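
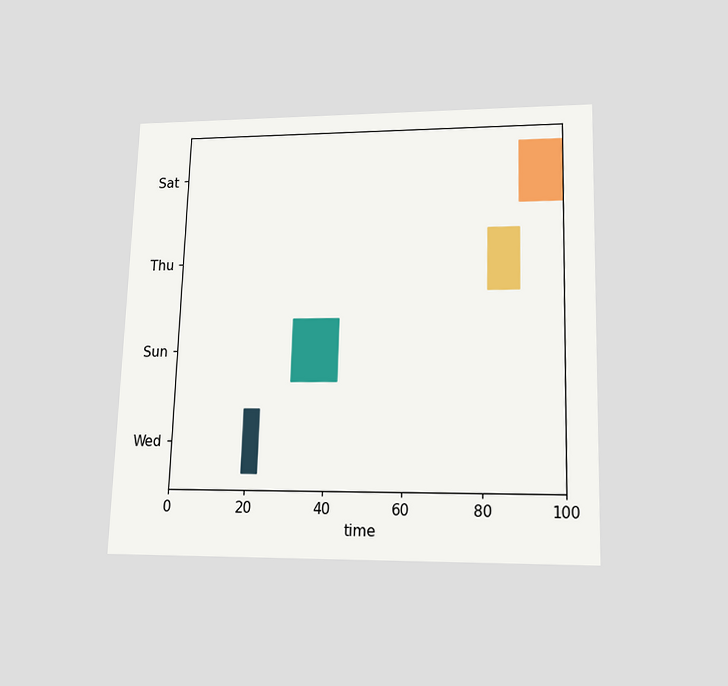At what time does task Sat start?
The chart is viewed slightly from below. The Sat bar begins at t=89.

89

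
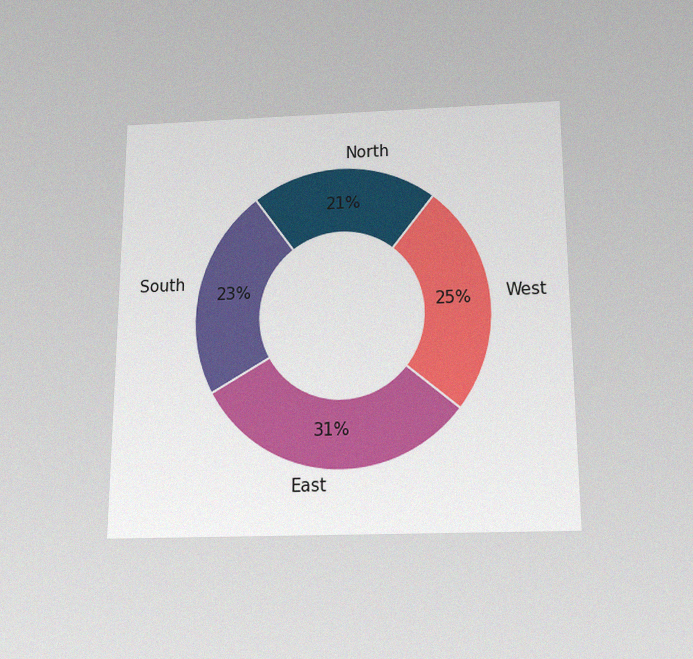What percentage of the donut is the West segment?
The chart is viewed slightly from below, with some photo noise. The West segment takes up 25% of the ring.

25%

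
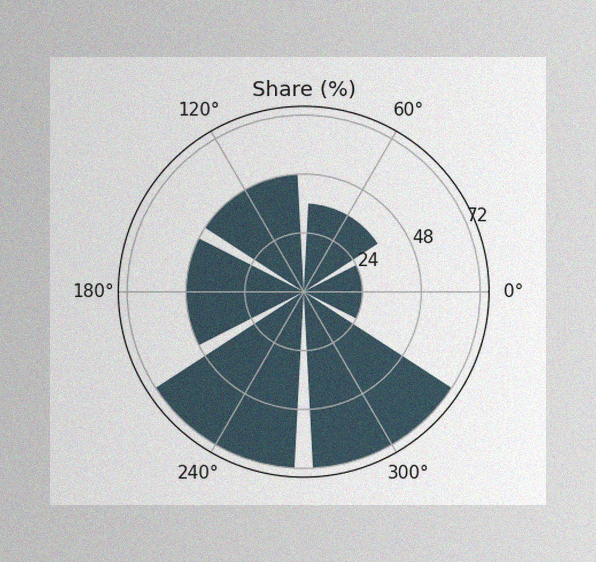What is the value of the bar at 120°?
The image has some photo noise and uneven lighting. The bar at 120° reaches 48% on the radial axis.

48%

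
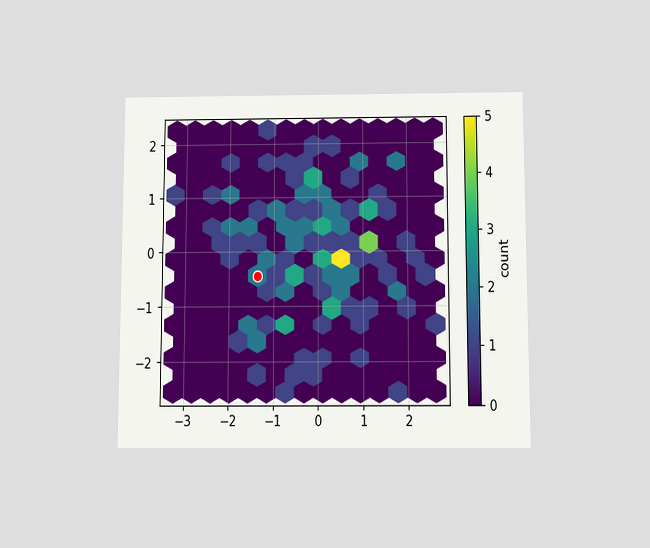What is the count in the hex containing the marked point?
2

The chart is viewed slightly from below. The marked hex reads 2 on the colorbar.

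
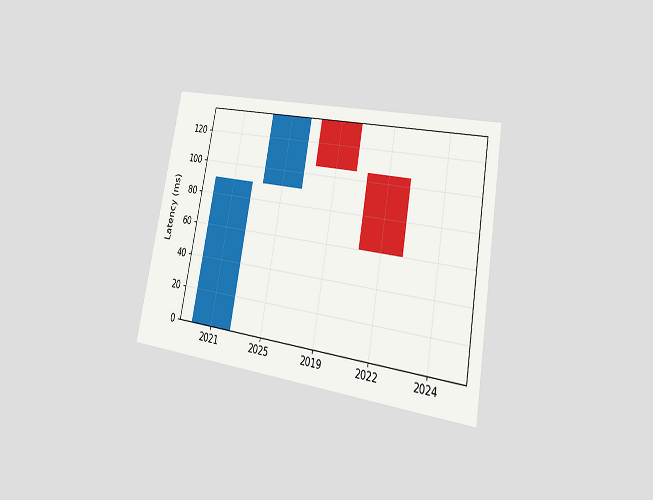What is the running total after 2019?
105ms

The chart is tilted about 10° clockwise and viewed at a slight angle. After 2019 the running total reaches 105ms.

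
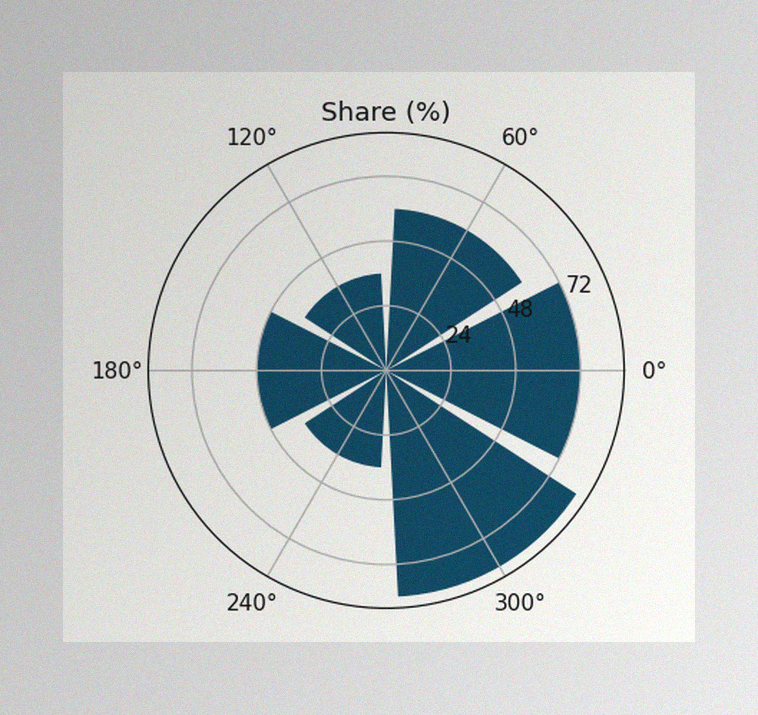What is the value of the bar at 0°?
72%

The image has some photo noise and uneven lighting. The bar at 0° reaches 72% on the radial axis.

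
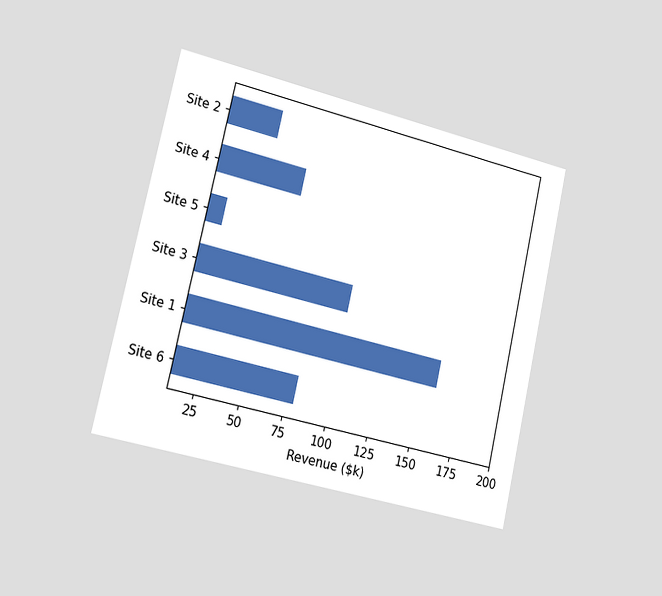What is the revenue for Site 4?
$60k

The chart is tilted about 13° clockwise and viewed slightly from the left. Reading along the chart's x-axis, the Site 4 bar reaches $60k.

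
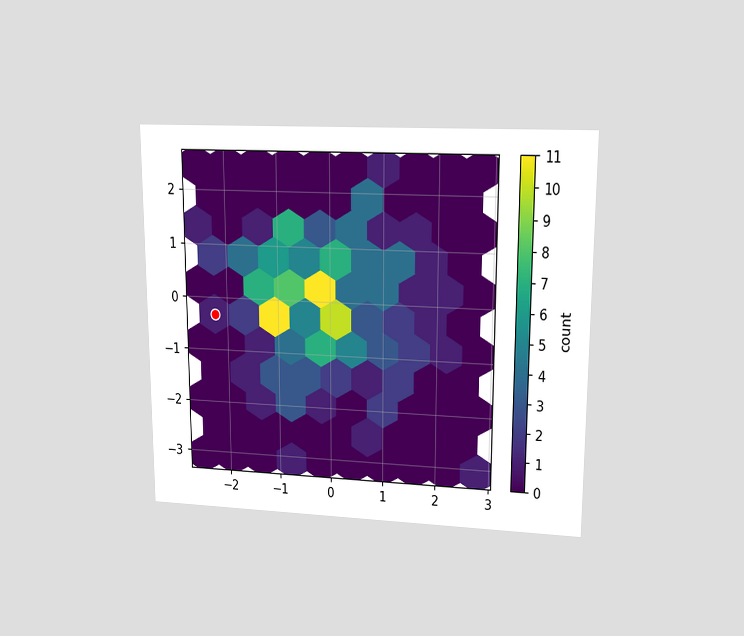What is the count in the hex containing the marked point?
1

The chart is viewed at a slight angle. The marked hex reads 1 on the colorbar.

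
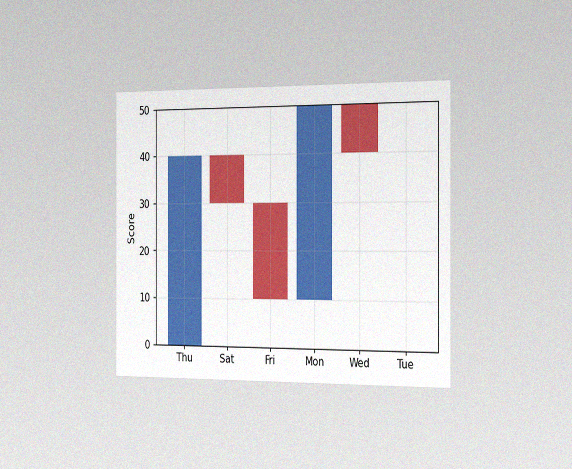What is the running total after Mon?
50

The chart is viewed slightly from the right, with some photo noise. After Mon the running total reaches 50.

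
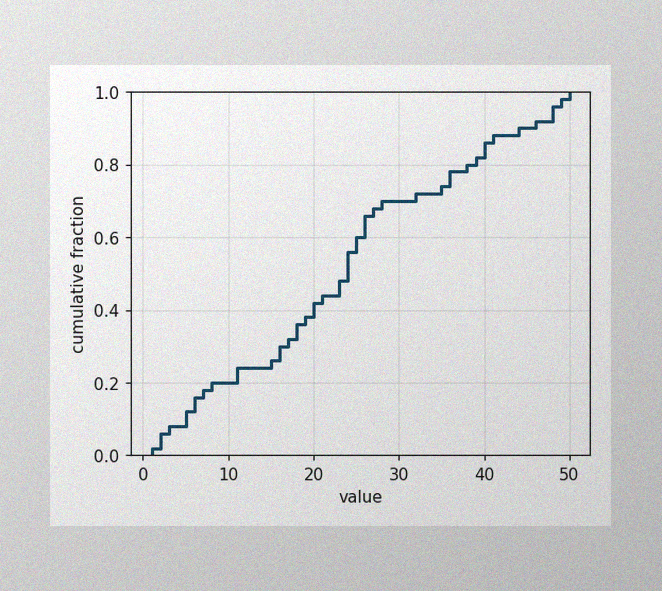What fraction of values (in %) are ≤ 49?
98%

The image has some photo noise and uneven lighting. At x=49 the ECDF step is at 98%.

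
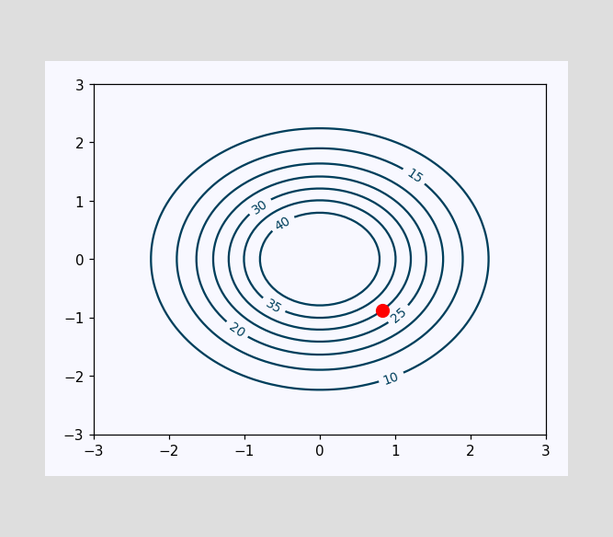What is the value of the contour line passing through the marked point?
The marked point sits on the contour labelled 30.

30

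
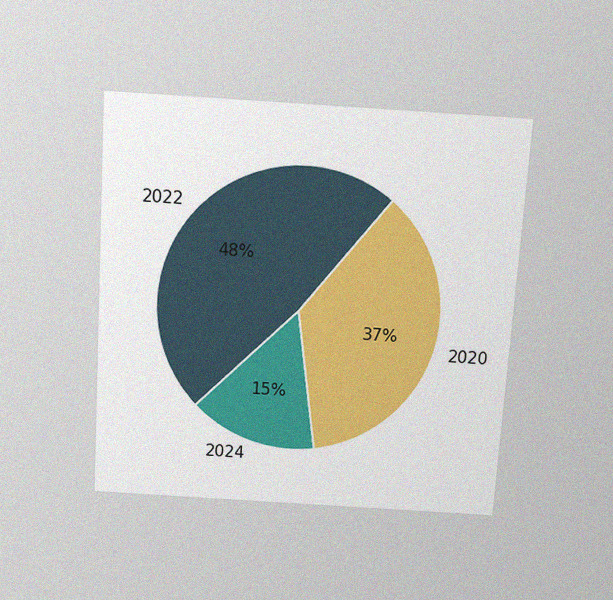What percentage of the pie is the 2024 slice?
15%

The chart is tilted about 4° clockwise and viewed slightly from above, with some photo noise. The 2024 slice takes up 15% of the pie.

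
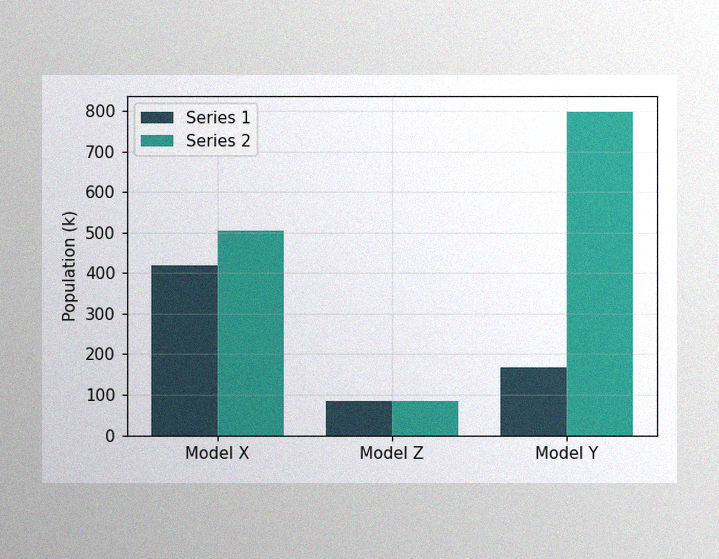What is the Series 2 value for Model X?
504k

The image has some photo noise and uneven lighting. The Series 2 bar at Model X reaches 504k on the y-axis.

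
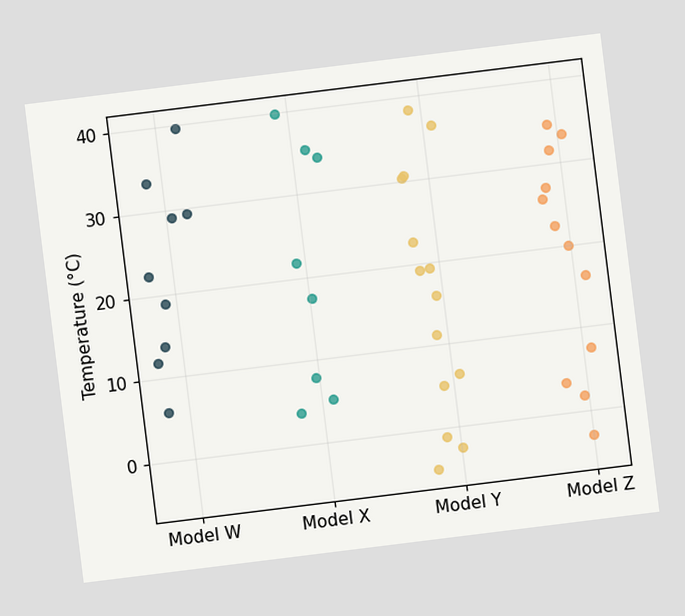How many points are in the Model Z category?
12

The chart is tilted about 7° counter-clockwise. Counting the markers in the Model Z column gives 12.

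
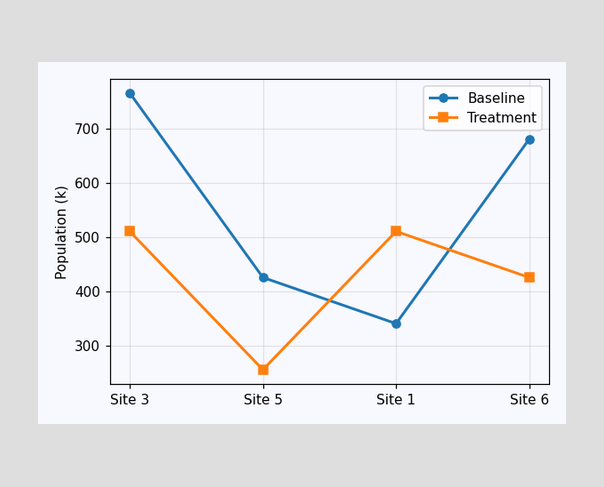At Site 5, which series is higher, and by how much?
Baseline, by 170k

At Site 5, Baseline sits above the other line by 170k.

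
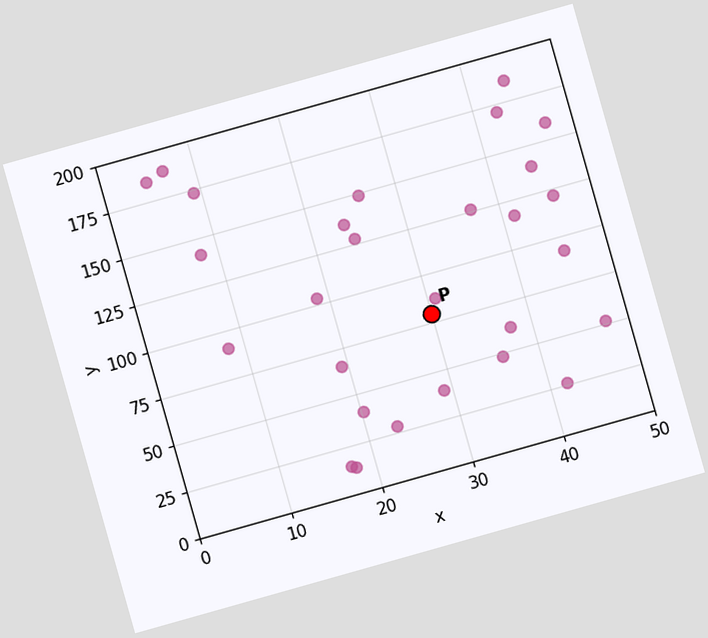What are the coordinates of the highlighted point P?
The chart is tilted about 16° counter-clockwise. Following the gridlines from P to each axis, P sits at (30, 80).

(30, 80)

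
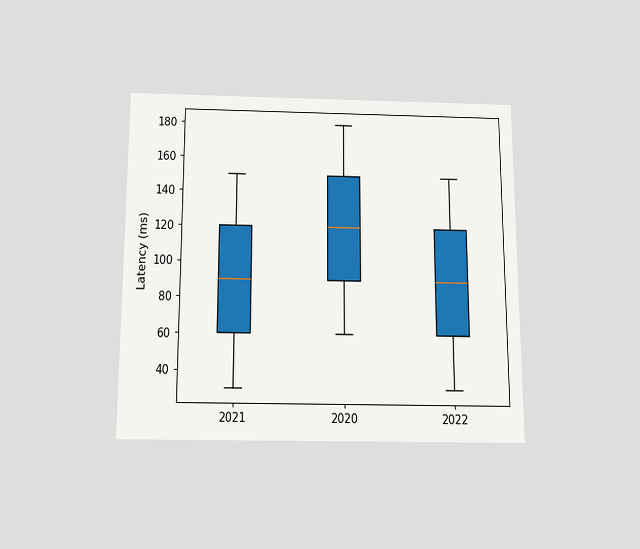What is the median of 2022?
The chart is viewed slightly from below. The median line in the 2022 box sits at 90ms.

90ms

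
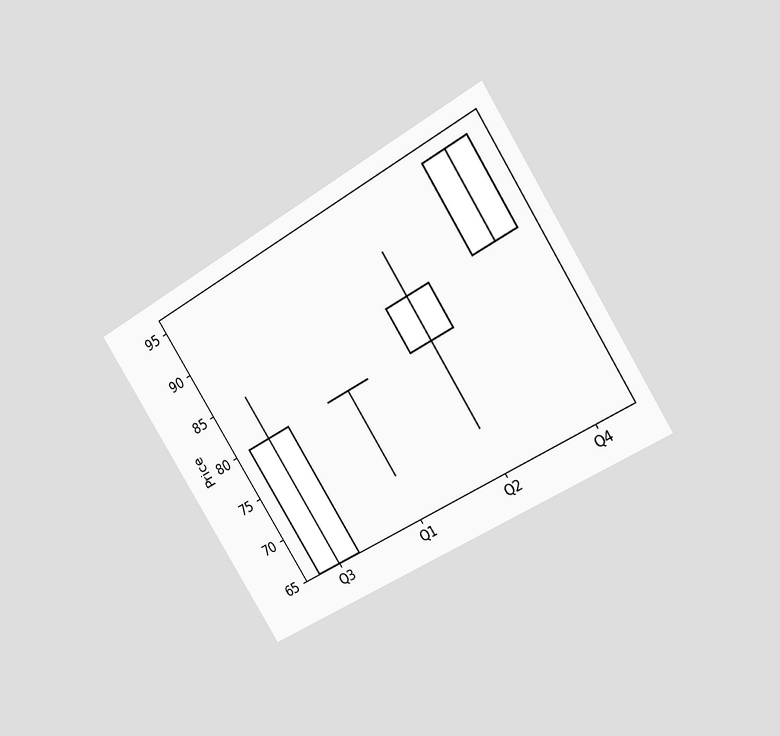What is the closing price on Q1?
80

The chart is tilted about 32° counter-clockwise and viewed at a slight angle. The Q1 candle closes at 80.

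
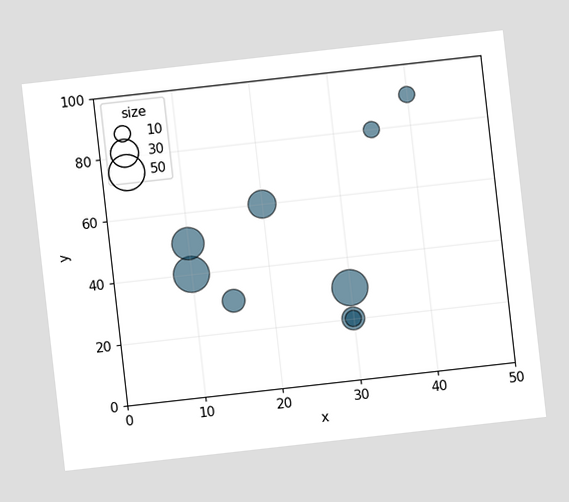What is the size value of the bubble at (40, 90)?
10

The chart is tilted about 6° counter-clockwise. Matching the bubble at (40, 90) against the size legend gives 10.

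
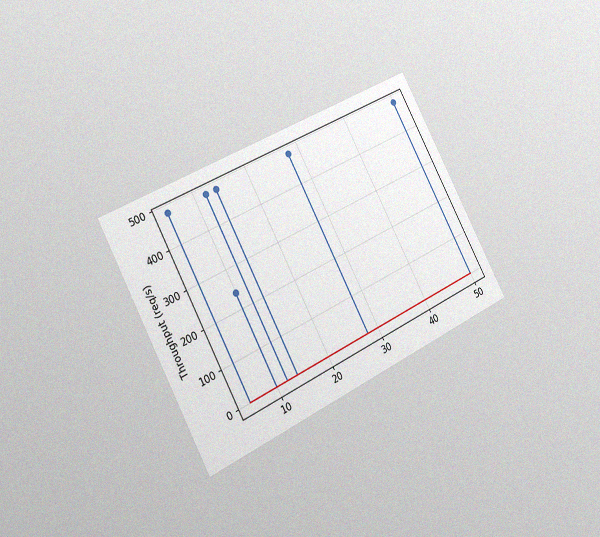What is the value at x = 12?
480req/s

The chart is tilted about 28° counter-clockwise and viewed slightly from the left, with some photo noise. The stem at x=12 reaches 480req/s.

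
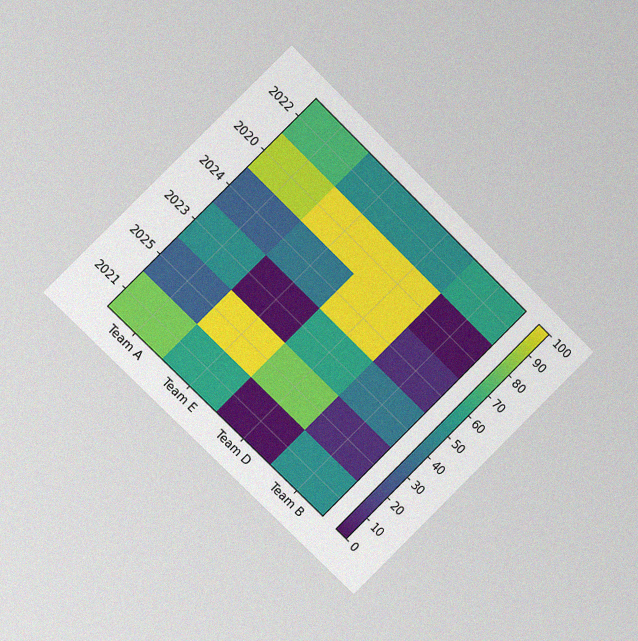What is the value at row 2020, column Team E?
100

The chart is tilted about 45° clockwise and viewed at a slight angle, with some photo noise. Matching cell (2020, Team E) against the colorbar gives 100.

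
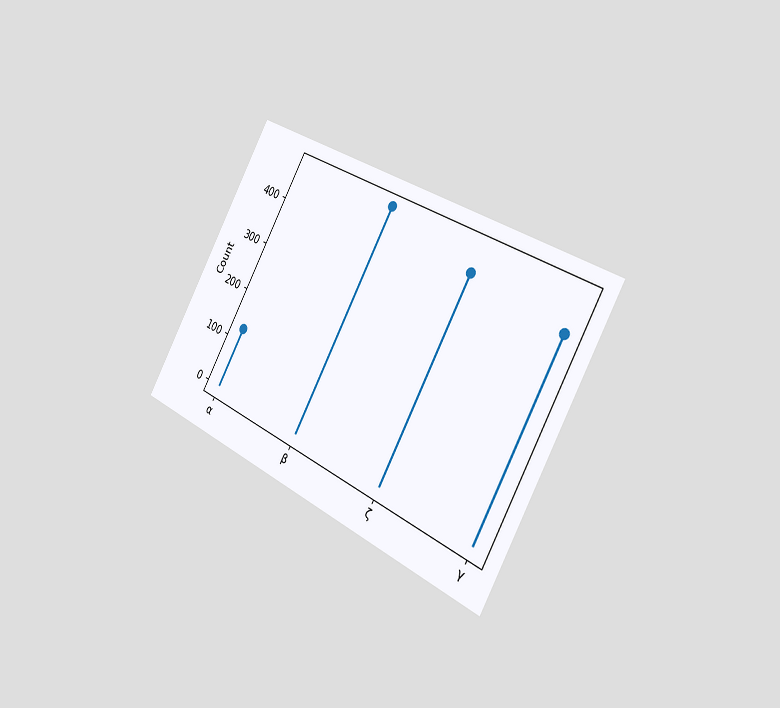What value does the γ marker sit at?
The chart is tilted about 28° clockwise and viewed slightly from the right. The γ marker sits at 400.

400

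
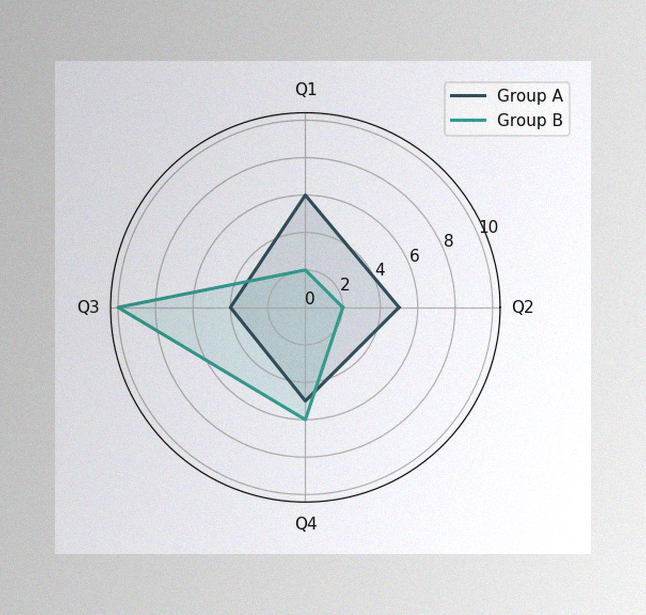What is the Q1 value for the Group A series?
6

The image has some photo noise and uneven lighting. On the Q1 axis, Group A reaches 6.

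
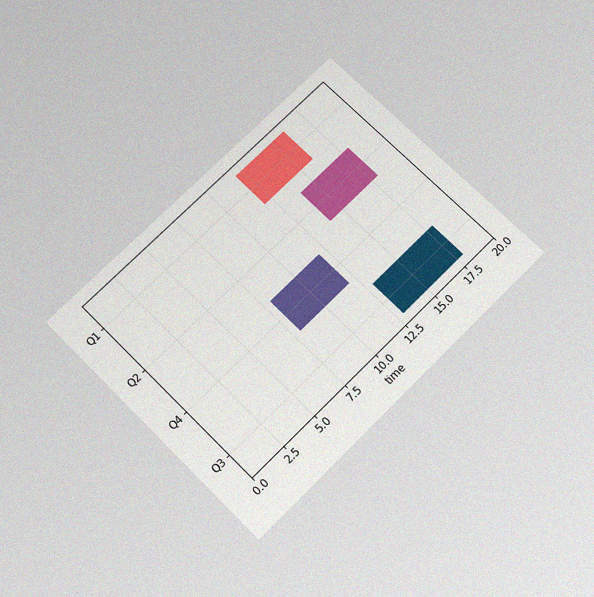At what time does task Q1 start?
The chart is tilted about 45° counter-clockwise and viewed slightly from below, with some photo noise. The Q1 bar begins at t=12.

12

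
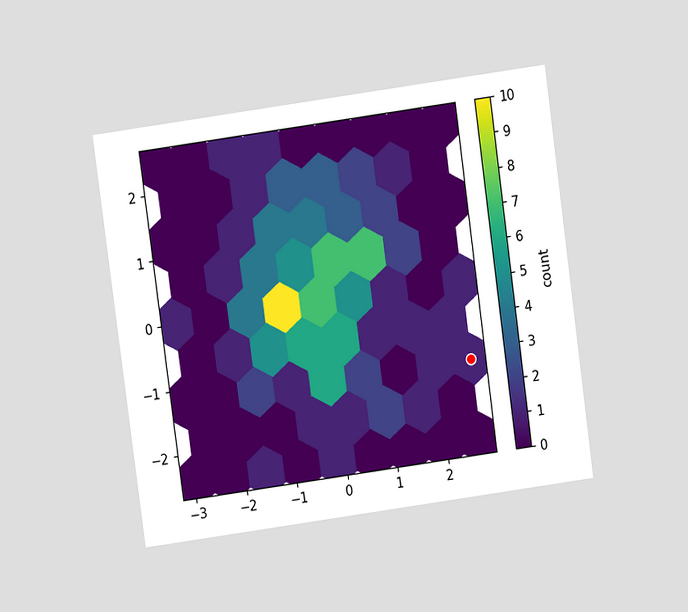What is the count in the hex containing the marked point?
The chart is tilted about 8° counter-clockwise and viewed at a slight angle. The marked hex reads 1 on the colorbar.

1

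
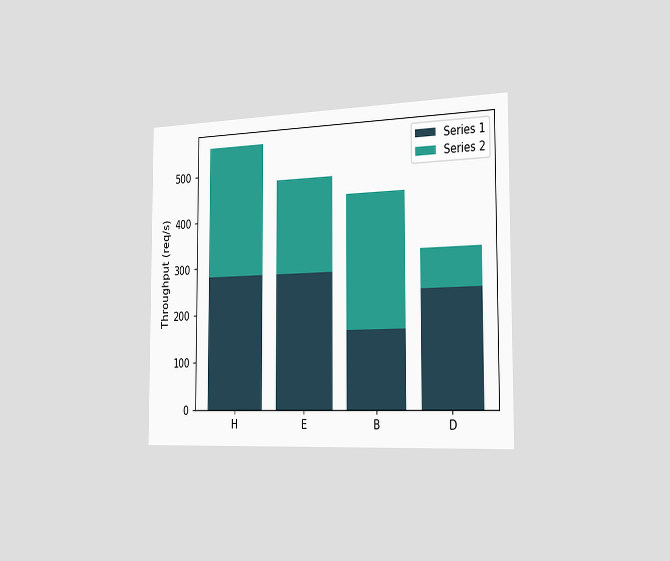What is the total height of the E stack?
480req/s

The chart is viewed slightly from the right. The E stack's top reaches 480req/s on the y-axis.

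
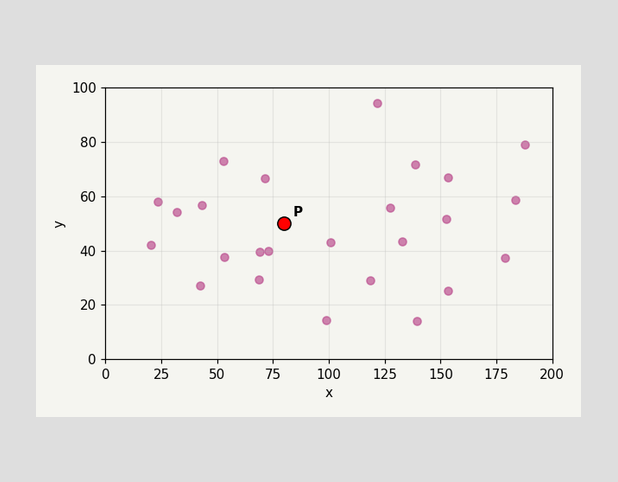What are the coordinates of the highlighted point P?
Following the gridlines from P to each axis, P sits at (80, 50).

(80, 50)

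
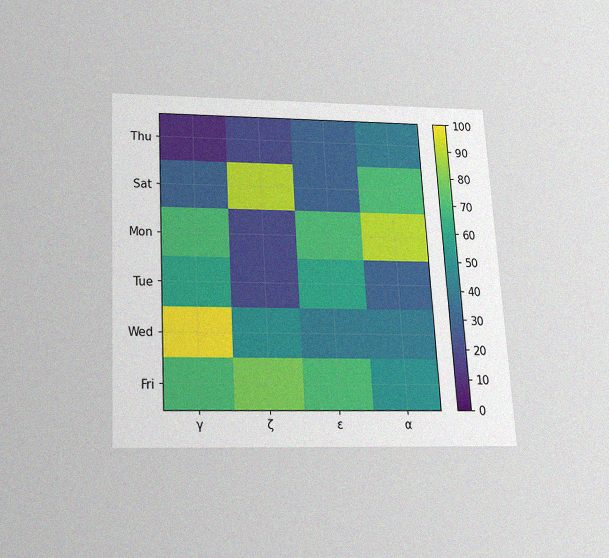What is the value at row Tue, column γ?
60

The chart is tilted about 3° counter-clockwise and viewed slightly from below, with some photo noise. Matching cell (Tue, γ) against the colorbar gives 60.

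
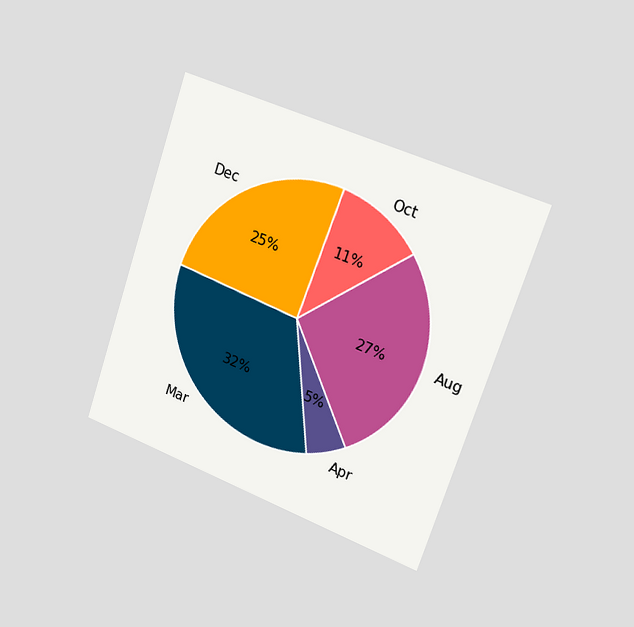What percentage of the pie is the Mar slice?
32%

The chart is tilted about 19° clockwise and viewed slightly from the right. The Mar slice takes up 32% of the pie.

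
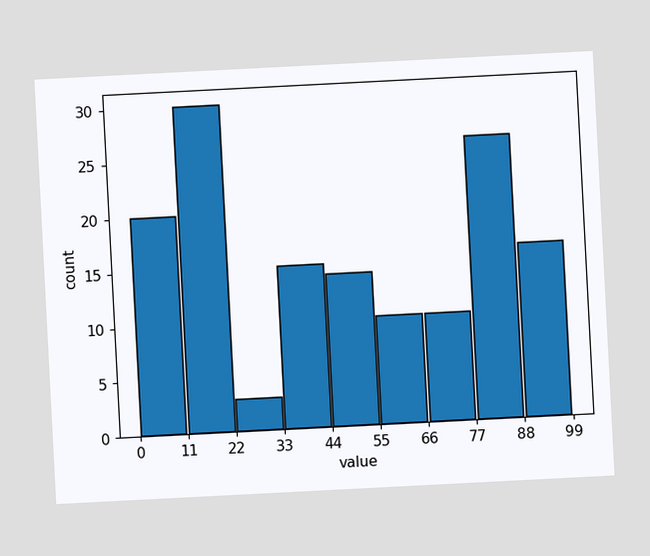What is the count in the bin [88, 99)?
16

The chart is tilted about 3° counter-clockwise. The [88, 99) bin has height 16.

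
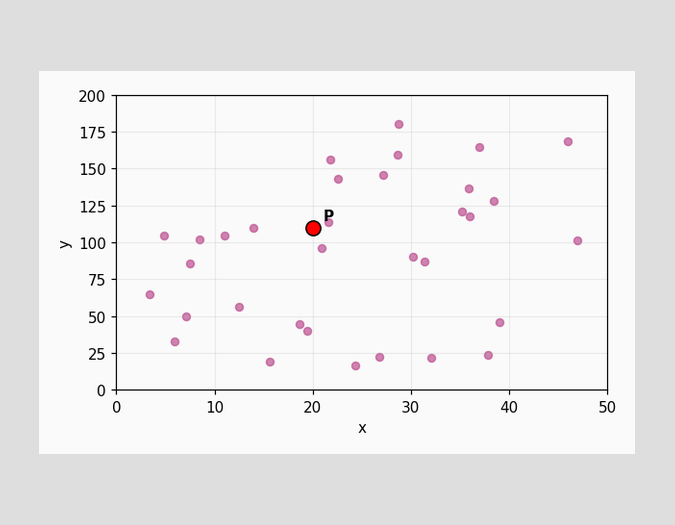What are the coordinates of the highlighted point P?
Following the gridlines from P to each axis, P sits at (20, 110).

(20, 110)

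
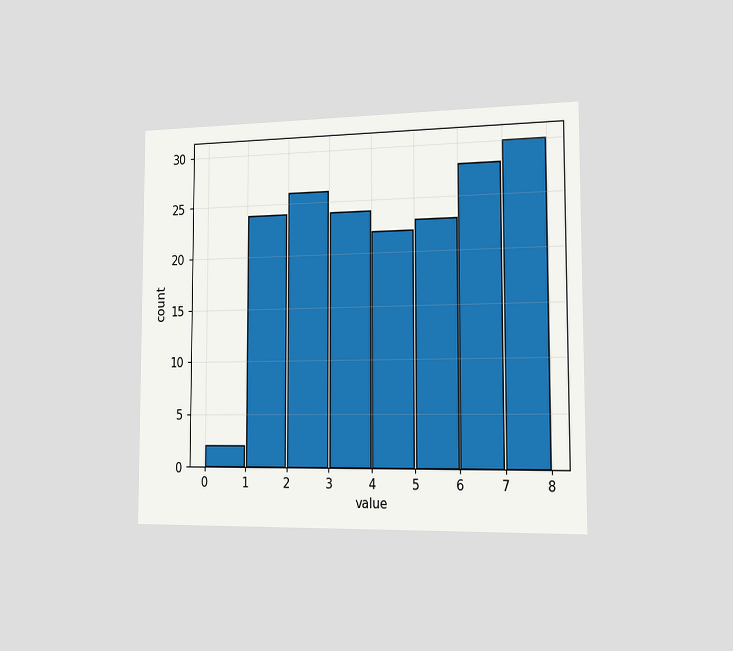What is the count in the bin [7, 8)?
The chart is viewed slightly from the right. The [7, 8) bin has height 30.

30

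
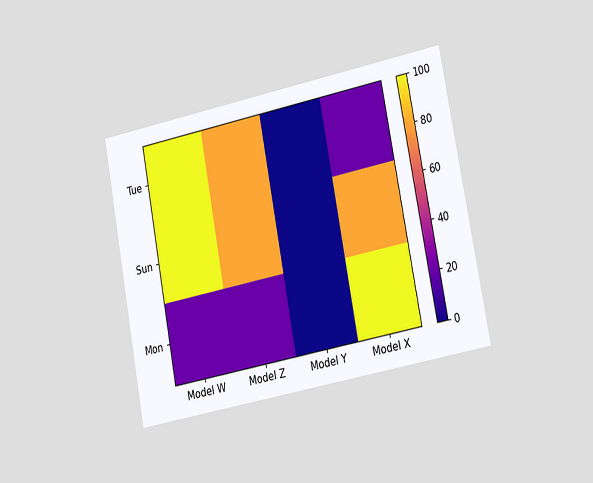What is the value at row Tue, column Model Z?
80

The chart is tilted about 11° counter-clockwise and viewed slightly from the right. Matching cell (Tue, Model Z) against the colorbar gives 80.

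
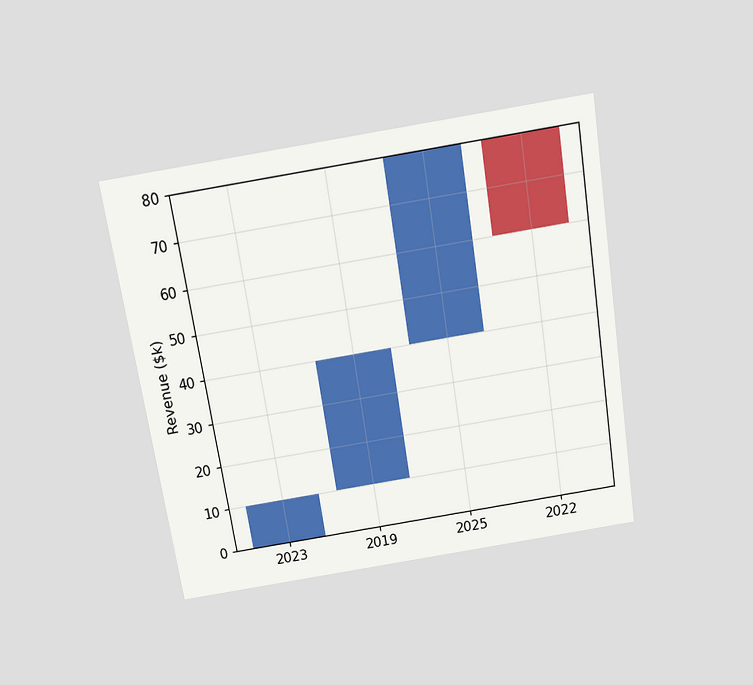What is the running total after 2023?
$10k

The chart is tilted about 9° counter-clockwise and viewed slightly from above. After 2023 the running total reaches $10k.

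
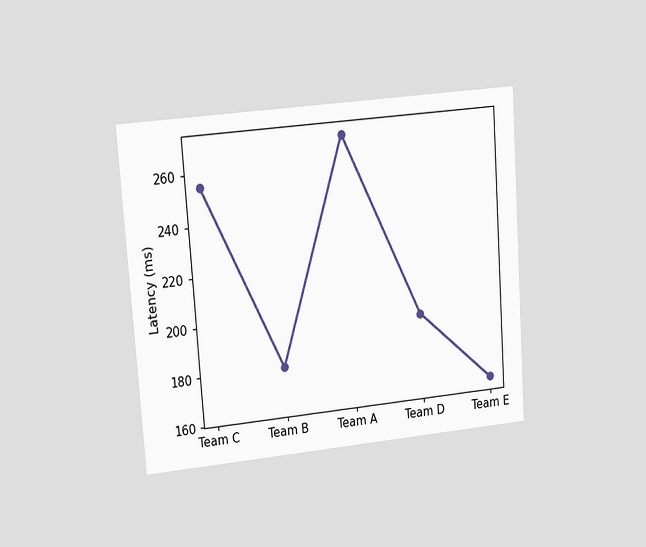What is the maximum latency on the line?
270ms

The chart is tilted about 4° counter-clockwise and viewed at a slight angle. The highest point is at Team A, and reading across to the y-axis gives 270ms.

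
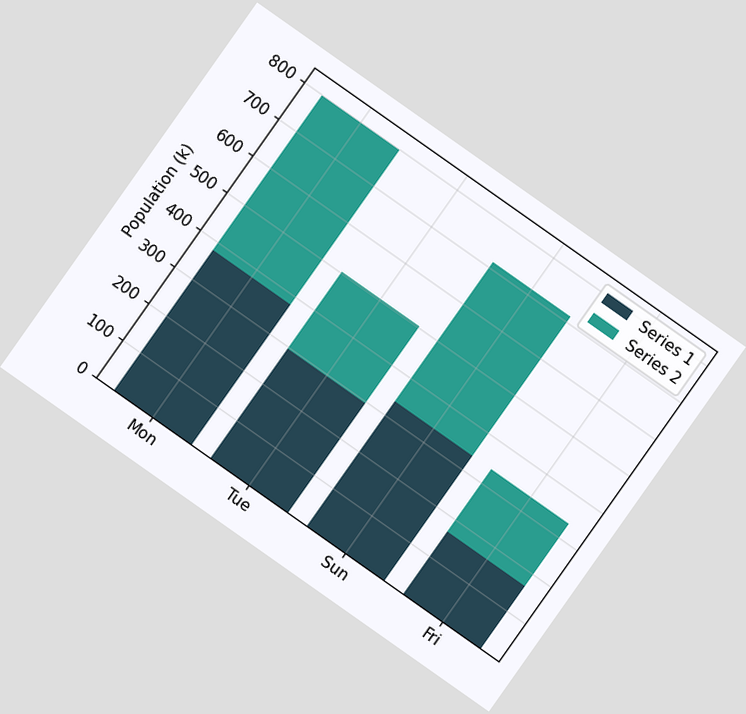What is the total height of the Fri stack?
The chart is tilted about 35° clockwise. The Fri stack's top reaches 336k on the y-axis.

336k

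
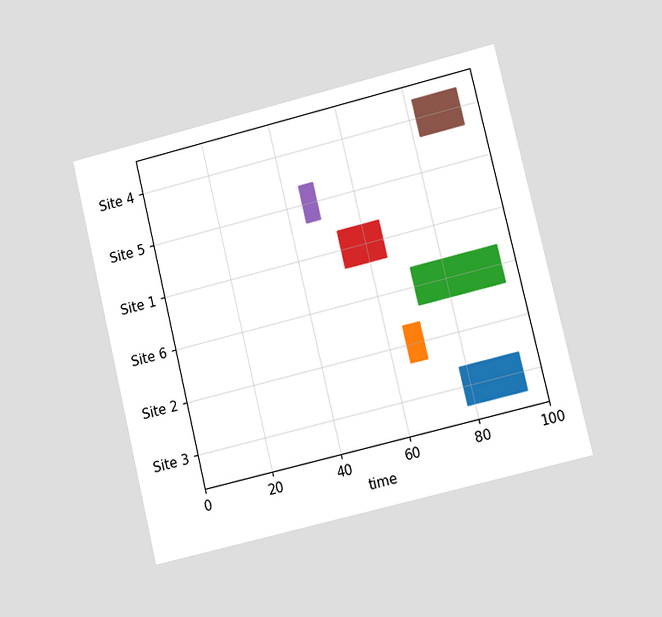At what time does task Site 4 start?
The chart is tilted about 13° counter-clockwise and viewed at a slight angle. The Site 4 bar begins at t=82.

82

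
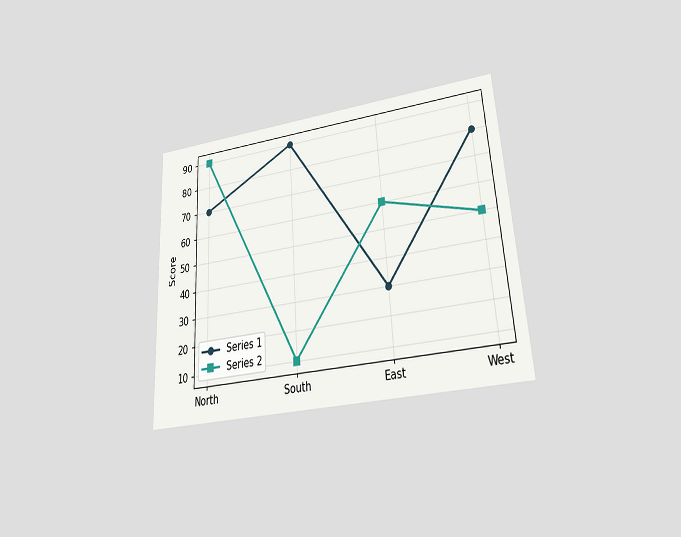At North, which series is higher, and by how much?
The chart is tilted about 3° counter-clockwise and viewed at a slight angle. At North, Series 2 sits above the other line by 20.

Series 2, by 20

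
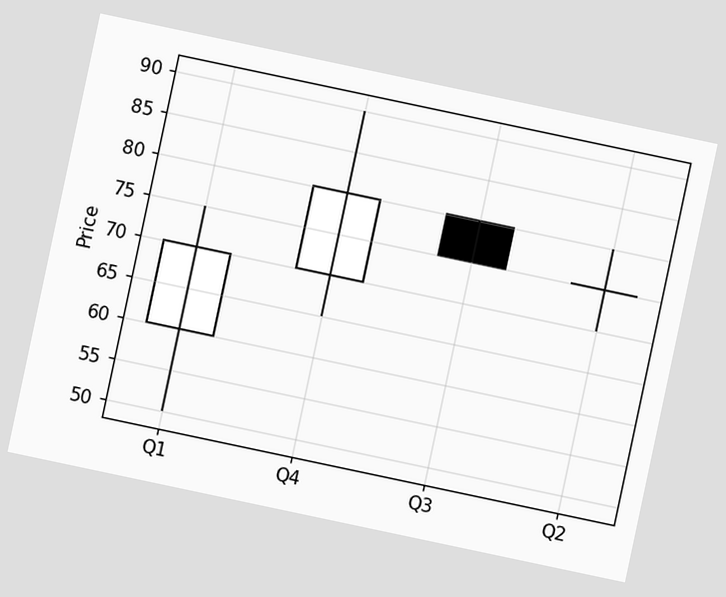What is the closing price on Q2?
The chart is tilted about 12° clockwise. The Q2 candle closes at 75.

75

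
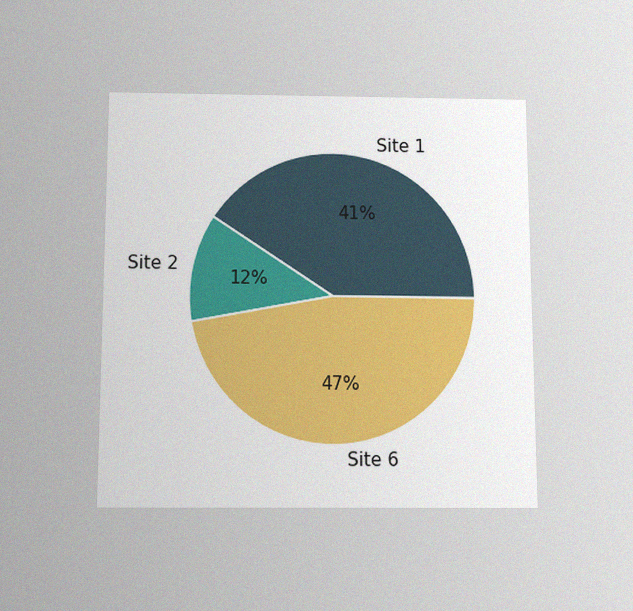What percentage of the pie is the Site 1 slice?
41%

The chart is viewed slightly from below, with some photo noise. The Site 1 slice takes up 41% of the pie.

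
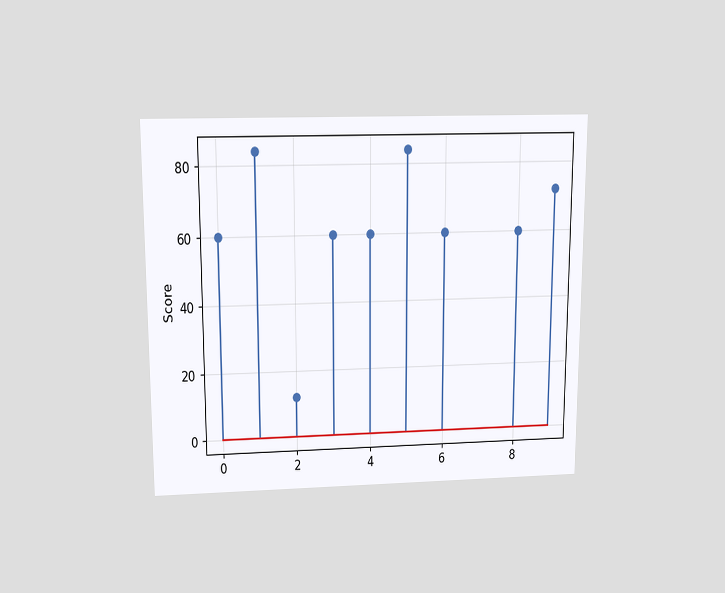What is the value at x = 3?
The chart is viewed slightly from above. The stem at x=3 reaches 60.

60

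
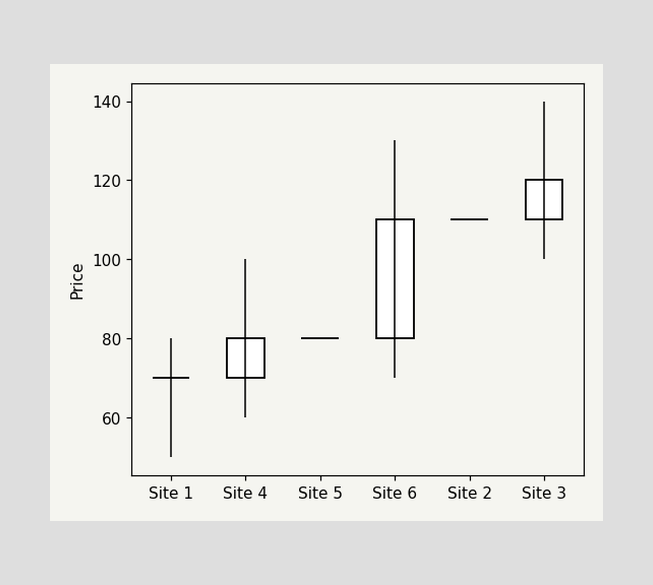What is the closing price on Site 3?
The Site 3 candle closes at 120.

120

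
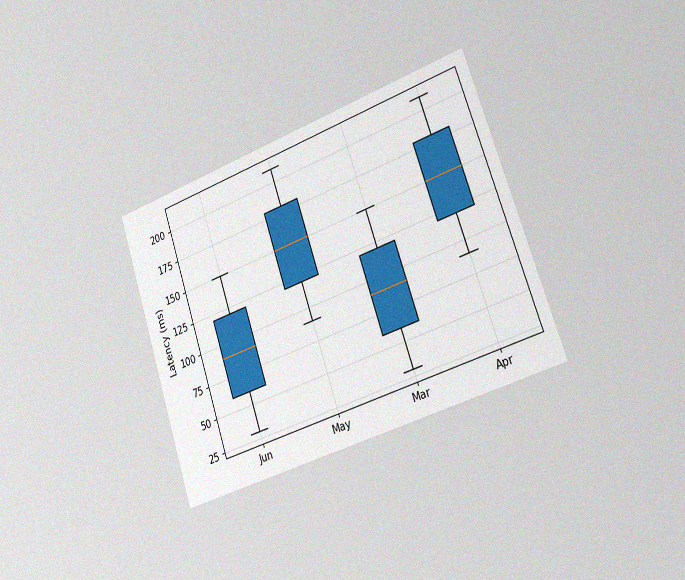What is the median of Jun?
The chart is tilted about 19° counter-clockwise and viewed slightly from the right, with some photo noise. The median line in the Jun box sits at 90ms.

90ms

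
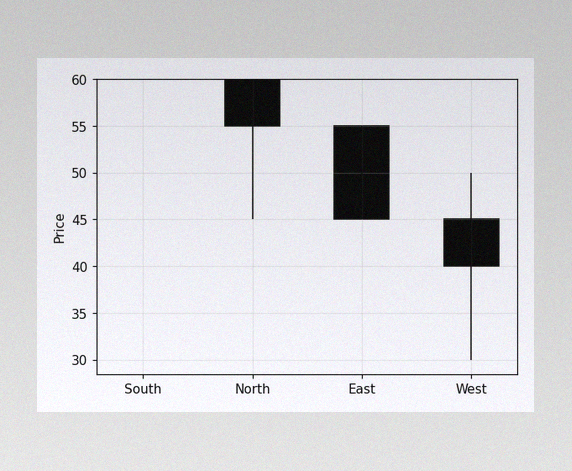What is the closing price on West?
The image has some photo noise and uneven lighting. The West candle closes at 40.

40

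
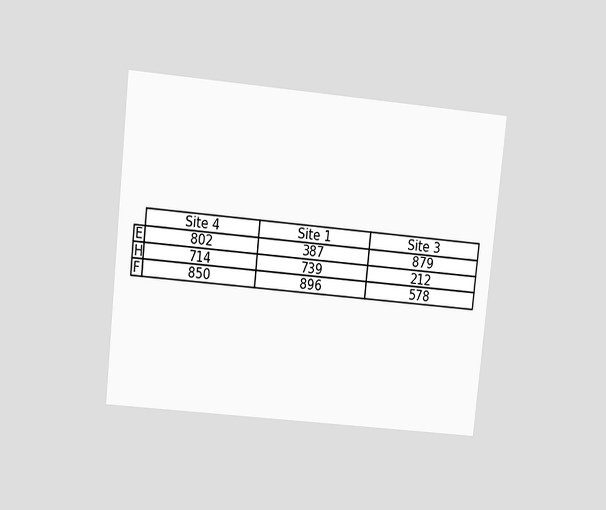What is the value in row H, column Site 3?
The chart is tilted about 6° clockwise and viewed at a slight angle. The (H, Site 3) cell reads 212.

212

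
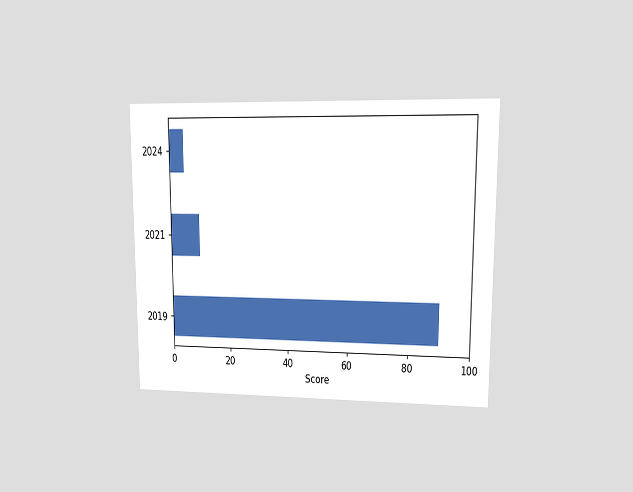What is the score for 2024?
5

The chart is viewed at a slight angle. Reading along the chart's x-axis, the 2024 bar reaches 5.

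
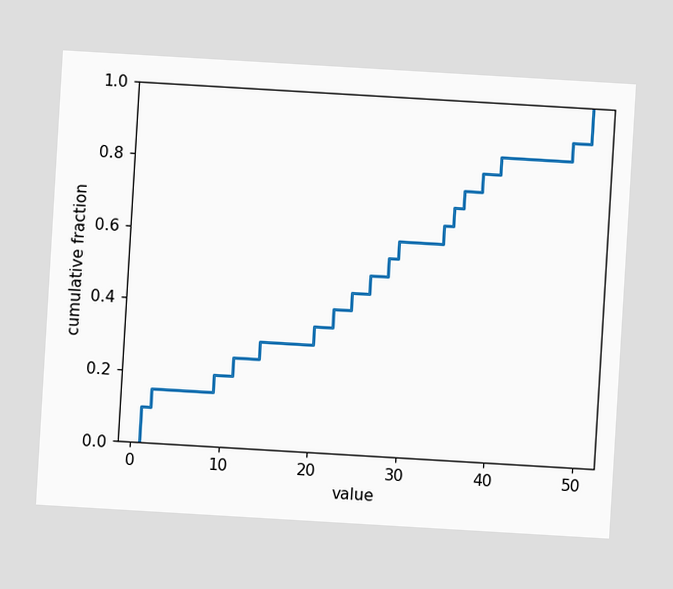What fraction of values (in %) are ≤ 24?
The chart is tilted about 3° clockwise. At x=24 the ECDF step is at 45%.

45%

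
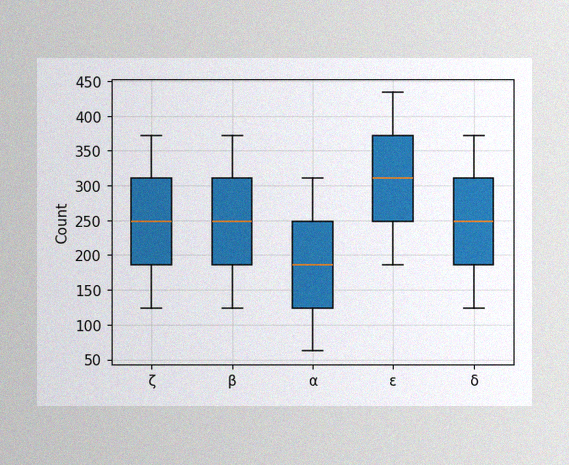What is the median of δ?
The image has some photo noise and uneven lighting. The median line in the δ box sits at 248.

248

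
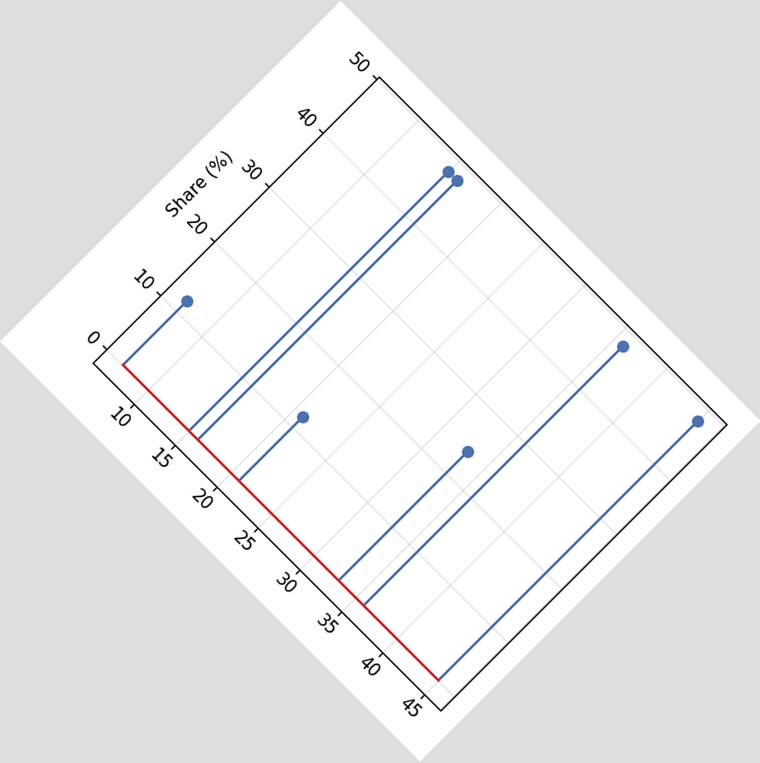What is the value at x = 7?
12%

The chart is tilted about 45° clockwise. The stem at x=7 reaches 12%.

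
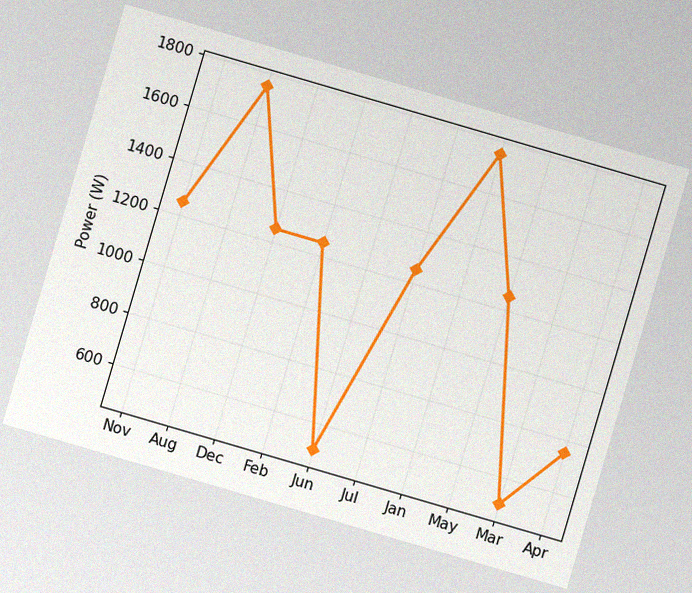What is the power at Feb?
1250W

The chart is tilted about 16° clockwise, with some photo noise. At Feb, the line is at 1250W.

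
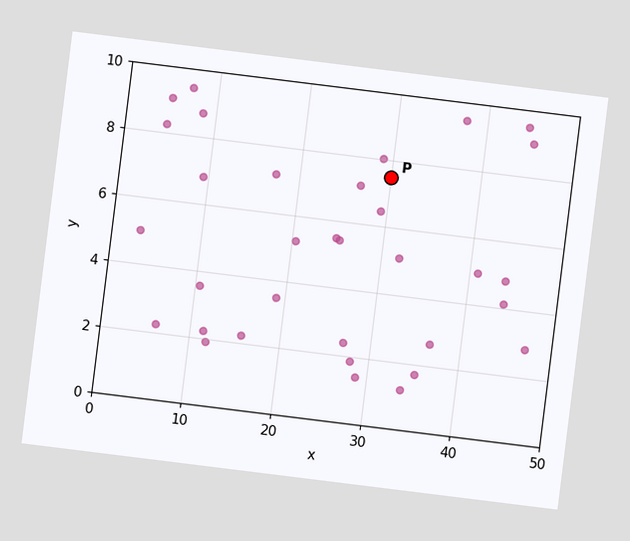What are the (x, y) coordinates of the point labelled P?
The chart is tilted about 7° clockwise. Following the gridlines from P to each axis, P sits at (30, 7.5).

(30, 7.5)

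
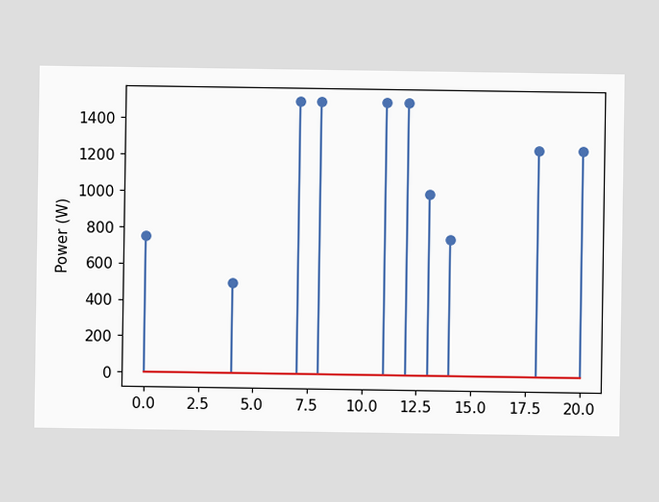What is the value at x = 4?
500W

The stem at x=4 reaches 500W.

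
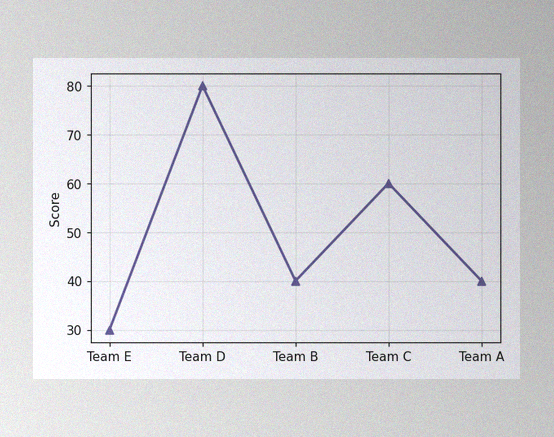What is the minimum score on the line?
The image has some photo noise and uneven lighting. The lowest point is at Team E, and reading across to the y-axis gives 30.

30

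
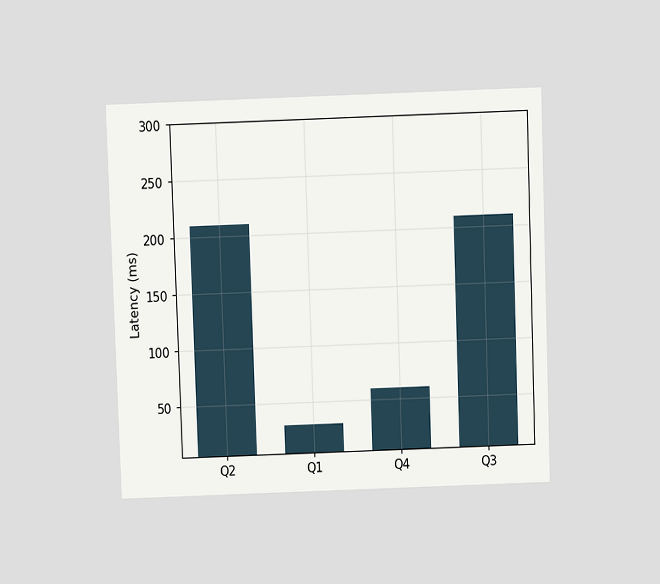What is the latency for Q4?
The chart is tilted about 2° counter-clockwise and viewed slightly from above. Reading along the chart's y-axis, the Q4 bar reaches 60ms.

60ms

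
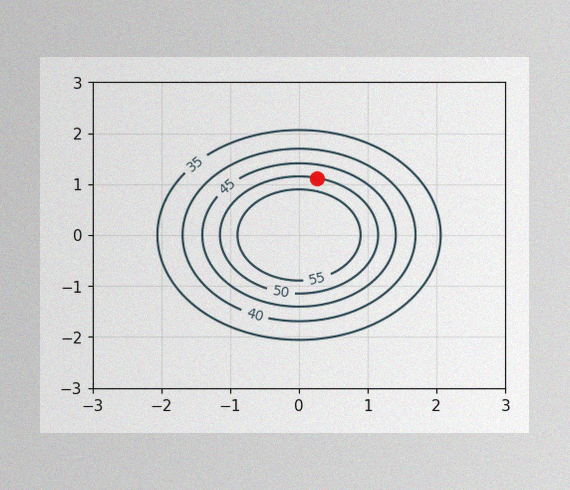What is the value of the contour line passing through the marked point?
50

The image has some photo noise and uneven lighting. The marked point sits on the contour labelled 50.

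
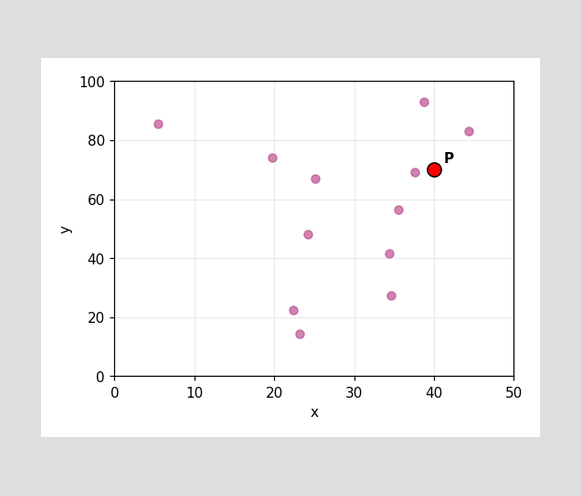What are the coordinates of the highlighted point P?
Following the gridlines from P to each axis, P sits at (40, 70).

(40, 70)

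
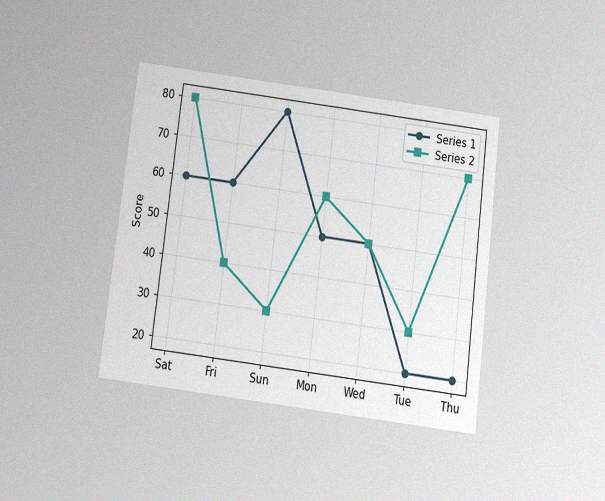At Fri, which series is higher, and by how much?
The chart is tilted about 7° clockwise and viewed slightly from below, with some photo noise. At Fri, Series 1 sits above the other line by 20.

Series 1, by 20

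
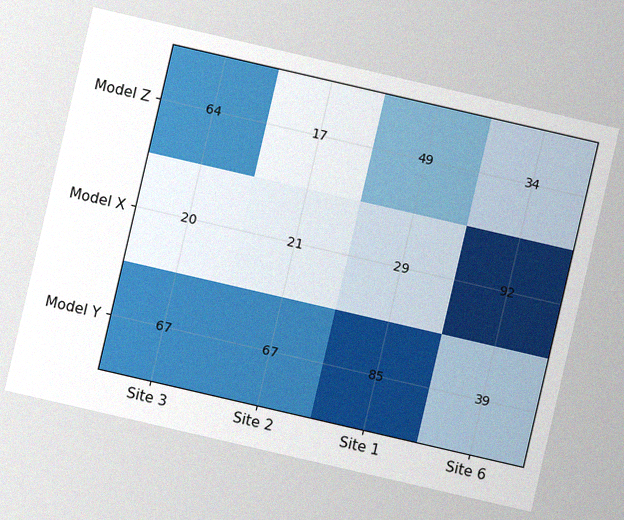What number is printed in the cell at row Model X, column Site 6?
The chart is tilted about 13° clockwise, with some photo noise. The (Model X, Site 6) cell reads 92.

92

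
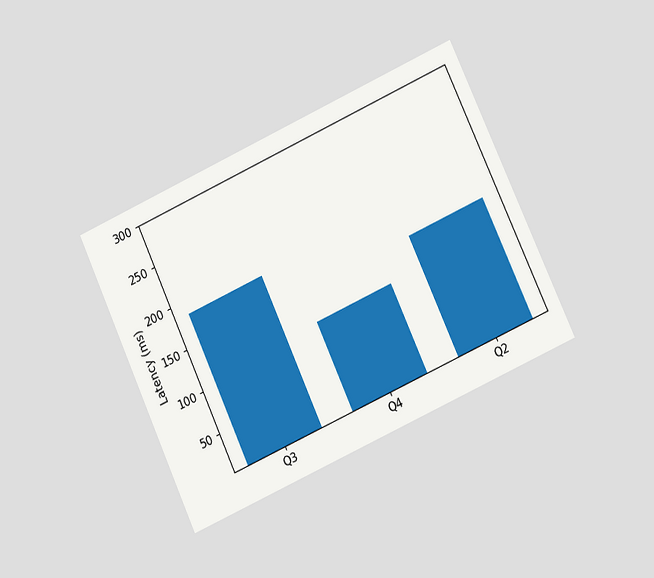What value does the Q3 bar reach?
185ms

The chart is tilted about 24° counter-clockwise and viewed at a slight angle. Reading along the chart's y-axis, the Q3 bar reaches 185ms.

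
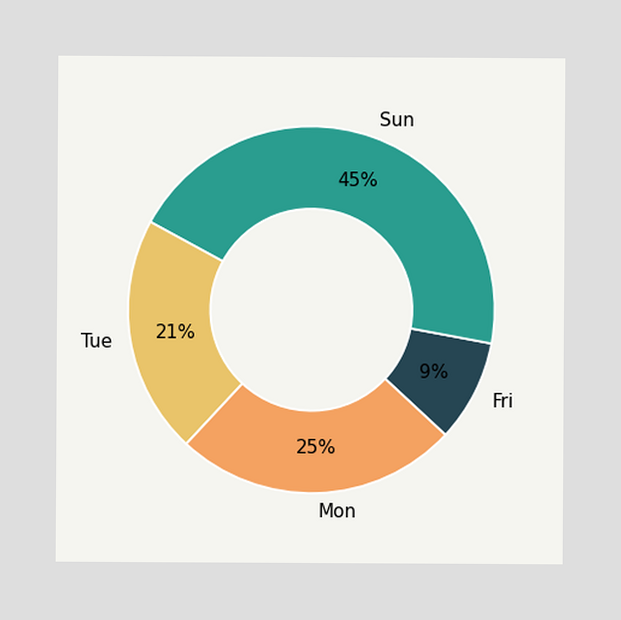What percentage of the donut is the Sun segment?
The Sun segment takes up 45% of the ring.

45%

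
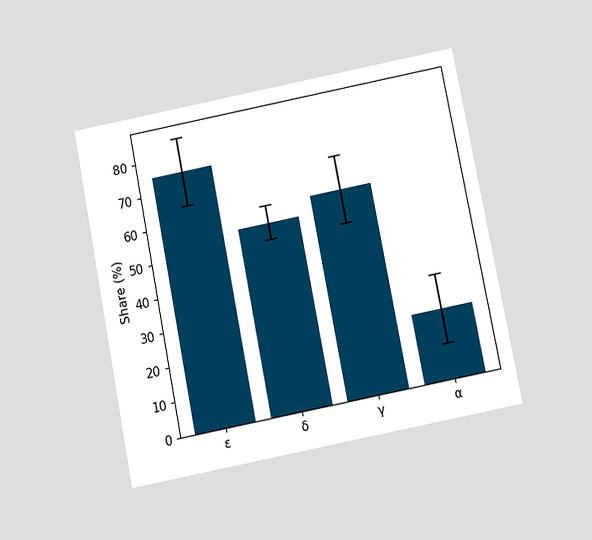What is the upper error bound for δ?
The chart is tilted about 11° counter-clockwise and viewed slightly from below. The δ bar's upper whisker reaches 60%.

60%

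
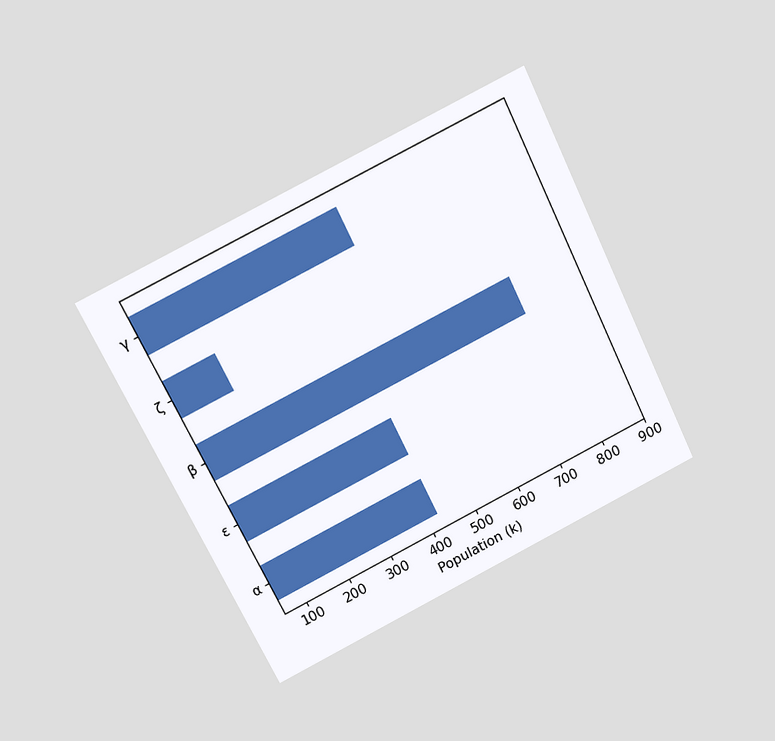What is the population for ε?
The chart is tilted about 27° counter-clockwise and viewed at a slight angle. Reading along the chart's x-axis, the ε bar reaches 425k.

425k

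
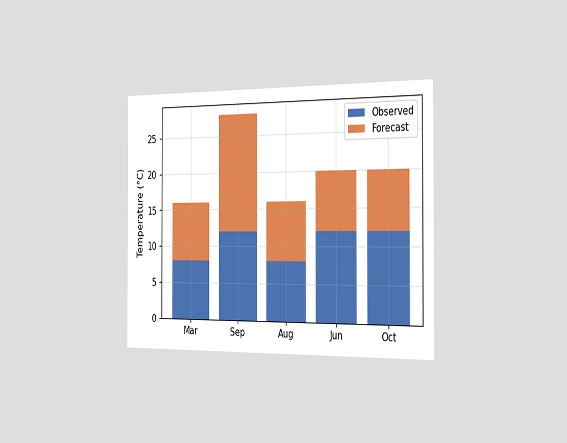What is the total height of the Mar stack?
16°C

The chart is viewed slightly from the right. The Mar stack's top reaches 16°C on the y-axis.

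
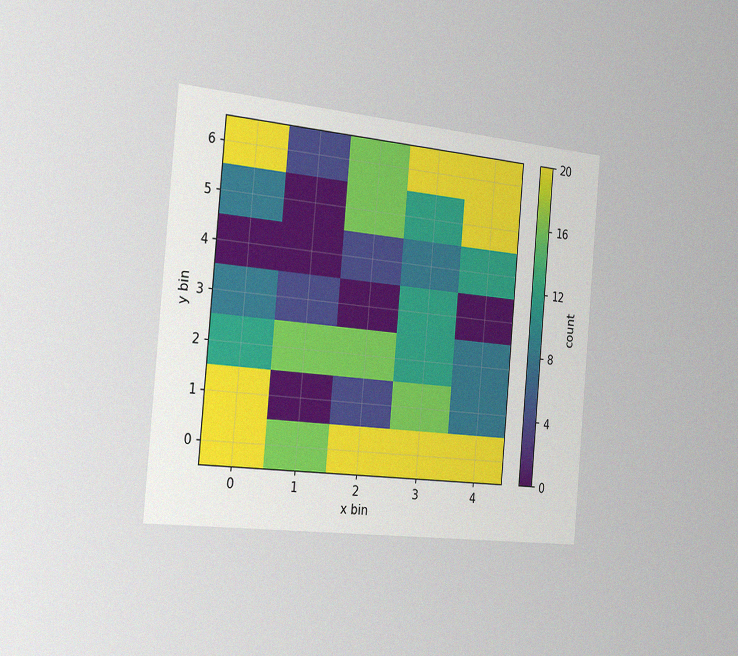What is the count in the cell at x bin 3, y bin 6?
20

The chart is tilted about 5° clockwise and viewed slightly from the left, with some photo noise. Matching the cell (3, 6) against the colorbar gives 20.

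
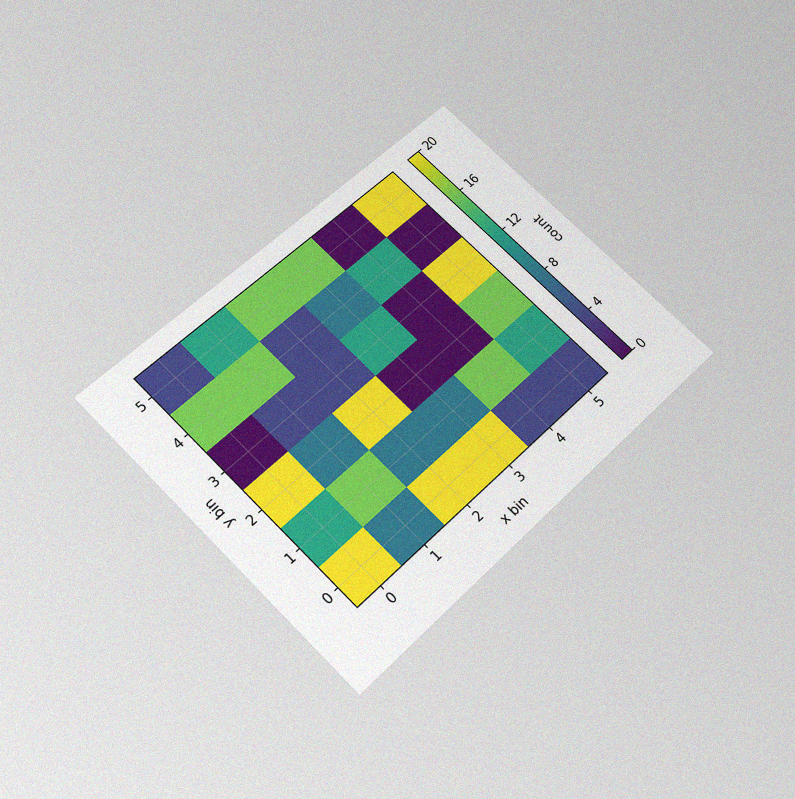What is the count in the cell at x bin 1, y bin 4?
16

The chart is tilted about 45° counter-clockwise and viewed slightly from below, with some photo noise. Matching the cell (1, 4) against the colorbar gives 16.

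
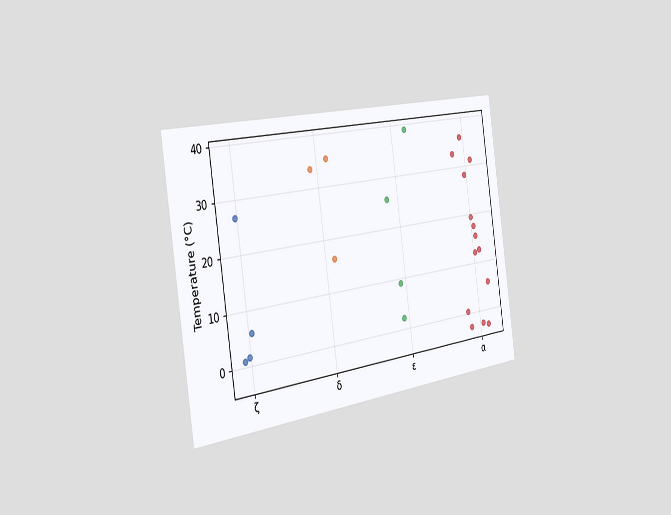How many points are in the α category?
14

The chart is tilted about 8° counter-clockwise and viewed slightly from the left. Counting the markers in the α column gives 14.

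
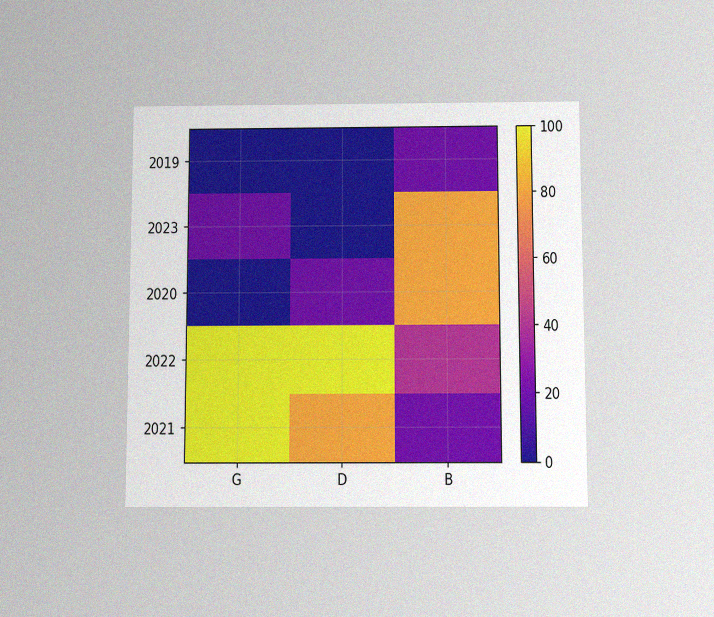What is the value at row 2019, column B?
20

The chart is viewed slightly from below, with some photo noise. Matching cell (2019, B) against the colorbar gives 20.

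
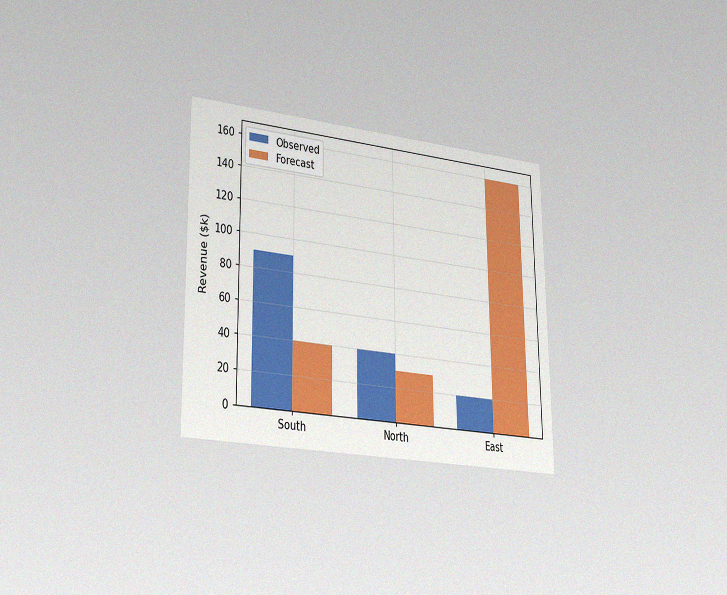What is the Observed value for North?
$40k

The chart is viewed slightly from the left, with some photo noise. The Observed bar at North reaches $40k on the y-axis.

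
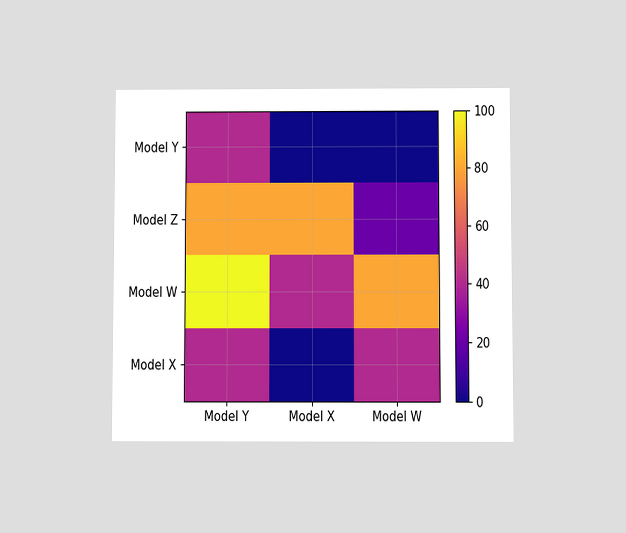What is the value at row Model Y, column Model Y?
The chart is viewed slightly from below. Matching cell (Model Y, Model Y) against the colorbar gives 40.

40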